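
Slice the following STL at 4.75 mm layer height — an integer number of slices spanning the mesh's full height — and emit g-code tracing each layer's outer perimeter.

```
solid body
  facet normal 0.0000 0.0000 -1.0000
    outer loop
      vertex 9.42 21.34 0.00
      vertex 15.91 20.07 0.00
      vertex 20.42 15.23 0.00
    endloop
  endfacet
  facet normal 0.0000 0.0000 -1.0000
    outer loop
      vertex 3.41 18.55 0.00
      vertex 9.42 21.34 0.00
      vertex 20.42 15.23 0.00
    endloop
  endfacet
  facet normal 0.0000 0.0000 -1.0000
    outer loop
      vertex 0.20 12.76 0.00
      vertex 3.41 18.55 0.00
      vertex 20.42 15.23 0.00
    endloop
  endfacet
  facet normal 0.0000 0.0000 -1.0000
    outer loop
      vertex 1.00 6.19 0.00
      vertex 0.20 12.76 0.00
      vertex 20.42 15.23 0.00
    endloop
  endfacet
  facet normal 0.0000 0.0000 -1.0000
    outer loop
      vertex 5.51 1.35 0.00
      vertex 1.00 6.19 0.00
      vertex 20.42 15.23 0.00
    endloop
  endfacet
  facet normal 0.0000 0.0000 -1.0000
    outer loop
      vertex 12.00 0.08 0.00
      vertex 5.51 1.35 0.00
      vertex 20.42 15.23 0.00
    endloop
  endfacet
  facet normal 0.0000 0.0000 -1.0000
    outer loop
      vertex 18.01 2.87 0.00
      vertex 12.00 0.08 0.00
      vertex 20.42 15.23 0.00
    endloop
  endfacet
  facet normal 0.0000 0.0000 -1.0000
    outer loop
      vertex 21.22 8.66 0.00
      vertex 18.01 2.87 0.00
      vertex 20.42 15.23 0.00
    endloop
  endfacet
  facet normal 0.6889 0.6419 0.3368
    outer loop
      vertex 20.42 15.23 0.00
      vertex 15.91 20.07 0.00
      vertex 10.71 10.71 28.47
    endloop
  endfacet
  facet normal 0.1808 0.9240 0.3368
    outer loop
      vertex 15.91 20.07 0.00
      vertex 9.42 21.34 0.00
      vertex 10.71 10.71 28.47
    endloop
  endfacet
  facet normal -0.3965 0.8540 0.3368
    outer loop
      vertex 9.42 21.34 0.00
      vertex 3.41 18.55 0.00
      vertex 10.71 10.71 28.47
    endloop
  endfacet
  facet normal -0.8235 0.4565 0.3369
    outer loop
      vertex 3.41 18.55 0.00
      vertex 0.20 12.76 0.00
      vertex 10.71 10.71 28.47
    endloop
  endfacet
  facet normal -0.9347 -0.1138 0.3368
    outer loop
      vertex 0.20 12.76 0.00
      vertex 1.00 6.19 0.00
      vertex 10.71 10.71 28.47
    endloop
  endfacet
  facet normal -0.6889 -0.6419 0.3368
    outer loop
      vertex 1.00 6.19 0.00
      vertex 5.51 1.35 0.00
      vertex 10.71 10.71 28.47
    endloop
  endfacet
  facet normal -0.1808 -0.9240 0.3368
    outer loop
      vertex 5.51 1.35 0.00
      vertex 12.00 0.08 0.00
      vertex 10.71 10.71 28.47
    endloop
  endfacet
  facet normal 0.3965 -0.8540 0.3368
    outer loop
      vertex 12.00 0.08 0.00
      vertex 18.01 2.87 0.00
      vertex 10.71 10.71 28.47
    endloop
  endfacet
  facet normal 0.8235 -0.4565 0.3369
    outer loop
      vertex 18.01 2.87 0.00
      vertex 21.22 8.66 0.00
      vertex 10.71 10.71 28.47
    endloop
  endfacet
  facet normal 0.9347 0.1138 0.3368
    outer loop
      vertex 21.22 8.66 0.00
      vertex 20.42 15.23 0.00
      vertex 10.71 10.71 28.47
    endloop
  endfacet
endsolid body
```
; perimeter-only toolpath
G21 ; units = mm
G90 ; absolute positioning
G28 ; home
; layer 1
G0 Z4.75
G0 X18.80 Y14.48
G1 X15.04 Y18.51
G1 X9.64 Y19.57
G1 X4.63 Y17.24
G1 X1.95 Y12.42
G1 X2.62 Y6.94
G1 X6.38 Y2.91
G1 X11.79 Y1.85
G1 X16.79 Y4.18
G1 X19.47 Y9.00
G1 X18.80 Y14.48
; layer 2
G0 Z9.49
G0 X17.18 Y13.72
G1 X14.18 Y16.95
G1 X9.85 Y17.80
G1 X5.84 Y15.94
G1 X3.70 Y12.08
G1 X4.24 Y7.70
G1 X7.24 Y4.47
G1 X11.57 Y3.62
G1 X15.58 Y5.48
G1 X17.72 Y9.34
G1 X17.18 Y13.72
; layer 3
G0 Z14.23
G0 X15.57 Y12.97
G1 X13.31 Y15.39
G1 X10.07 Y16.02
G1 X7.06 Y14.63
G1 X5.46 Y11.73
G1 X5.86 Y8.45
G1 X8.11 Y6.03
G1 X11.36 Y5.40
G1 X14.36 Y6.79
G1 X15.96 Y9.69
G1 X15.57 Y12.97
; layer 4
G0 Z18.98
G0 X13.95 Y12.22
G1 X12.44 Y13.83
G1 X10.28 Y14.25
G1 X8.28 Y13.32
G1 X7.21 Y11.39
G1 X7.47 Y9.20
G1 X8.98 Y7.59
G1 X11.14 Y7.17
G1 X13.14 Y8.10
G1 X14.21 Y10.03
G1 X13.95 Y12.22
; layer 5
G0 Z23.73
G0 X12.33 Y11.46
G1 X11.58 Y12.27
G1 X10.50 Y12.48
G1 X9.49 Y12.02
G1 X8.96 Y11.05
G1 X9.09 Y9.96
G1 X9.84 Y9.15
G1 X10.93 Y8.94
G1 X11.93 Y9.40
G1 X12.46 Y10.37
G1 X12.33 Y11.46
M2 ; end

The solid is a regular 10-sided pyramid, base circumscribed radius ≈ 10.7 mm, apex at z ≈ 28.5 mm. Slicing at Δz = 4.75 mm — 6 equal slices spanning the solid's height, so layer i sits at z = i·h/6 — gives 5 non-empty perimeters. Each is a 10-segment closed polygon; G0 lifts to the layer z and rapids to the start vertex, then G1 traces the edges. The cross-section shrinks linearly with z (the slice at the apex is degenerate and omitted).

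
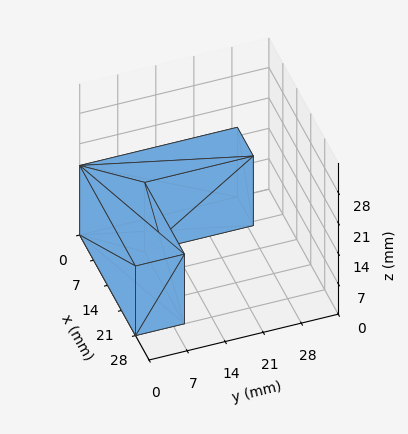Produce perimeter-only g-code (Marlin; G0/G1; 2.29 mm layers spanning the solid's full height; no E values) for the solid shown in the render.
Reading the render: the shape is an L-shaped prism: outer 28 × 29 mm, arm thicknesses ≈ 9 mm (horizontal) and 8 mm (vertical), extruded 16 mm in z (dimensions read to the nearest mm from the axis ticks). For the g-code, the solid's height is divided into equal slices at the stated Δz and each level perimeter traced with G1 moves after a G0 lift.

; perimeter-only toolpath
G21 ; units = mm
G90 ; absolute positioning
G28 ; home
; layer 1
G0 Z2.29
G0 X0.00 Y0.00
G1 X28.00 Y0.00
G1 X28.00 Y9.00
G1 X8.00 Y9.00
G1 X8.00 Y29.00
G1 X0.00 Y29.00
G1 X0.00 Y0.00
; layer 2
G0 Z4.57
G0 X0.00 Y0.00
G1 X28.00 Y0.00
G1 X28.00 Y9.00
G1 X8.00 Y9.00
G1 X8.00 Y29.00
G1 X0.00 Y29.00
G1 X0.00 Y0.00
; layer 3
G0 Z6.86
G0 X0.00 Y0.00
G1 X28.00 Y0.00
G1 X28.00 Y9.00
G1 X8.00 Y9.00
G1 X8.00 Y29.00
G1 X0.00 Y29.00
G1 X0.00 Y0.00
; layer 4
G0 Z9.14
G0 X0.00 Y0.00
G1 X28.00 Y0.00
G1 X28.00 Y9.00
G1 X8.00 Y9.00
G1 X8.00 Y29.00
G1 X0.00 Y29.00
G1 X0.00 Y0.00
; layer 5
G0 Z11.43
G0 X0.00 Y0.00
G1 X28.00 Y0.00
G1 X28.00 Y9.00
G1 X8.00 Y9.00
G1 X8.00 Y29.00
G1 X0.00 Y29.00
G1 X0.00 Y0.00
; layer 6
G0 Z13.71
G0 X0.00 Y0.00
G1 X28.00 Y0.00
G1 X28.00 Y9.00
G1 X8.00 Y9.00
G1 X8.00 Y29.00
G1 X0.00 Y29.00
G1 X0.00 Y0.00
; layer 7
G0 Z16.00
G0 X0.00 Y0.00
G1 X28.00 Y0.00
G1 X28.00 Y9.00
G1 X8.00 Y9.00
G1 X8.00 Y29.00
G1 X0.00 Y29.00
G1 X0.00 Y0.00
M2 ; end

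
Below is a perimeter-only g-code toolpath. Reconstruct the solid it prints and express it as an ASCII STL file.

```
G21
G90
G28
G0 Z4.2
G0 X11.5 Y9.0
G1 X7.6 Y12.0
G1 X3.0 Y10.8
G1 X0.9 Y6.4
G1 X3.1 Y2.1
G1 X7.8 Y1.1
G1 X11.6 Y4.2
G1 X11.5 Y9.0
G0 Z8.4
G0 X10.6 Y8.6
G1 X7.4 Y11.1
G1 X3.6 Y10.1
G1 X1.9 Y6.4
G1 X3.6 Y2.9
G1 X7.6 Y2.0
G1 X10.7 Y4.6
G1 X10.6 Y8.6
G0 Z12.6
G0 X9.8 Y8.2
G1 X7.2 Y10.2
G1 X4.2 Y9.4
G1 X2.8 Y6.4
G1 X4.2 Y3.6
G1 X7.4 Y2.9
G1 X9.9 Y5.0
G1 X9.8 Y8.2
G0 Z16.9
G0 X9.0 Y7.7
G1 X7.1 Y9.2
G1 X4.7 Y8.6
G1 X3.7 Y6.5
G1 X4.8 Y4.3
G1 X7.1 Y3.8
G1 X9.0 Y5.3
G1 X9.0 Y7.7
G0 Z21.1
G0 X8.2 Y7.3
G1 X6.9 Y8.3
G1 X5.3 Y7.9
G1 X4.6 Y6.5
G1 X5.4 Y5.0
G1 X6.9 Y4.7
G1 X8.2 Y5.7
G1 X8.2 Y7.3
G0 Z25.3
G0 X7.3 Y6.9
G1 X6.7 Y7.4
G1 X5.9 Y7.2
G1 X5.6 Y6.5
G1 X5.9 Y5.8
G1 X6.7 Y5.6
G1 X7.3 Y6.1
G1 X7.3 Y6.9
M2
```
solid part
  facet normal 0.0000 0.0000 -1.0000
    outer loop
      vertex 2.4 11.5 0.0
      vertex 7.8 12.9 0.0
      vertex 12.3 9.4 0.0
    endloop
  endfacet
  facet normal 0.0000 0.0000 -1.0000
    outer loop
      vertex 0.0 6.4 0.0
      vertex 2.4 11.5 0.0
      vertex 12.3 9.4 0.0
    endloop
  endfacet
  facet normal 0.0000 0.0000 -1.0000
    outer loop
      vertex 2.5 1.4 0.0
      vertex 0.0 6.4 0.0
      vertex 12.3 9.4 0.0
    endloop
  endfacet
  facet normal 0.0000 0.0000 -1.0000
    outer loop
      vertex 8.0 0.2 0.0
      vertex 2.5 1.4 0.0
      vertex 12.3 9.4 0.0
    endloop
  endfacet
  facet normal 0.0000 0.0000 -1.0000
    outer loop
      vertex 12.4 3.8 0.0
      vertex 8.0 0.2 0.0
      vertex 12.3 9.4 0.0
    endloop
  endfacet
  facet normal 0.6022 0.7743 0.1945
    outer loop
      vertex 12.3 9.4 0.0
      vertex 7.8 12.9 0.0
      vertex 6.5 6.5 29.5
    endloop
  endfacet
  facet normal -0.2461 0.9494 0.1951
    outer loop
      vertex 7.8 12.9 0.0
      vertex 2.4 11.5 0.0
      vertex 6.5 6.5 29.5
    endloop
  endfacet
  facet normal -0.8876 0.4177 0.1942
    outer loop
      vertex 2.4 11.5 0.0
      vertex 0.0 6.4 0.0
      vertex 6.5 6.5 29.5
    endloop
  endfacet
  facet normal -0.8773 -0.4386 0.1948
    outer loop
      vertex 0.0 6.4 0.0
      vertex 2.5 1.4 0.0
      vertex 6.5 6.5 29.5
    endloop
  endfacet
  facet normal -0.2091 -0.9584 0.1941
    outer loop
      vertex 2.5 1.4 0.0
      vertex 8.0 0.2 0.0
      vertex 6.5 6.5 29.5
    endloop
  endfacet
  facet normal 0.6212 -0.7593 0.1937
    outer loop
      vertex 8.0 0.2 0.0
      vertex 12.4 3.8 0.0
      vertex 6.5 6.5 29.5
    endloop
  endfacet
  facet normal 0.9807 0.0175 0.1945
    outer loop
      vertex 12.4 3.8 0.0
      vertex 12.3 9.4 0.0
      vertex 6.5 6.5 29.5
    endloop
  endfacet
endsolid part

The G0 Z moves step by Δz≈4.2 mm. The G1 loops shrink linearly with z, so the solid tapers from its base footprint up to z≈29.5. Closing with a flat bottom cap and the tapered top and triangulating gives 12 facets — a regular 7-sided pyramid, base circumscribed radius ≈ 6.5 mm, apex at z ≈ 29.5 mm.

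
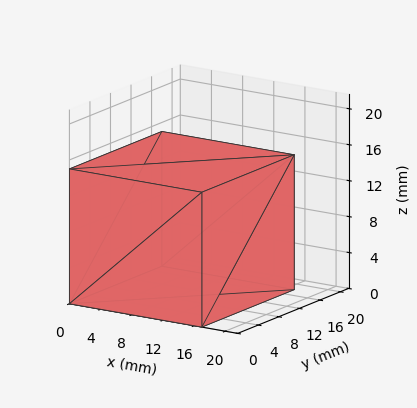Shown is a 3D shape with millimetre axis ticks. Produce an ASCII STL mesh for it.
Reading the render: the shape is a rectangular box, roughly 17 × 18 mm footprint and 15 mm tall (dimensions read to the nearest mm from the axis ticks). For the STL, each face is triangulated and given an outward normal.

solid part
  facet normal 0.0000 0.0000 -1.0000
    outer loop
      vertex 17.00 18.00 0.00
      vertex 17.00 0.00 0.00
      vertex 0.00 0.00 0.00
    endloop
  endfacet
  facet normal 0.0000 0.0000 -1.0000
    outer loop
      vertex 0.00 18.00 0.00
      vertex 17.00 18.00 0.00
      vertex 0.00 0.00 0.00
    endloop
  endfacet
  facet normal 0.0000 0.0000 1.0000
    outer loop
      vertex 0.00 0.00 15.00
      vertex 17.00 0.00 15.00
      vertex 17.00 18.00 15.00
    endloop
  endfacet
  facet normal 0.0000 0.0000 1.0000
    outer loop
      vertex 0.00 0.00 15.00
      vertex 17.00 18.00 15.00
      vertex 0.00 18.00 15.00
    endloop
  endfacet
  facet normal 0.0000 -1.0000 0.0000
    outer loop
      vertex 0.00 0.00 0.00
      vertex 17.00 0.00 0.00
      vertex 17.00 0.00 15.00
    endloop
  endfacet
  facet normal 0.0000 -1.0000 0.0000
    outer loop
      vertex 0.00 0.00 0.00
      vertex 17.00 0.00 15.00
      vertex 0.00 0.00 15.00
    endloop
  endfacet
  facet normal 0.0000 1.0000 0.0000
    outer loop
      vertex 17.00 18.00 15.00
      vertex 17.00 18.00 0.00
      vertex 0.00 18.00 0.00
    endloop
  endfacet
  facet normal 0.0000 1.0000 0.0000
    outer loop
      vertex 0.00 18.00 15.00
      vertex 17.00 18.00 15.00
      vertex 0.00 18.00 0.00
    endloop
  endfacet
  facet normal -1.0000 0.0000 0.0000
    outer loop
      vertex 0.00 18.00 15.00
      vertex 0.00 18.00 0.00
      vertex 0.00 0.00 0.00
    endloop
  endfacet
  facet normal -1.0000 0.0000 0.0000
    outer loop
      vertex 0.00 0.00 15.00
      vertex 0.00 18.00 15.00
      vertex 0.00 0.00 0.00
    endloop
  endfacet
  facet normal 1.0000 0.0000 0.0000
    outer loop
      vertex 17.00 0.00 0.00
      vertex 17.00 18.00 0.00
      vertex 17.00 18.00 15.00
    endloop
  endfacet
  facet normal 1.0000 0.0000 0.0000
    outer loop
      vertex 17.00 0.00 0.00
      vertex 17.00 18.00 15.00
      vertex 17.00 0.00 15.00
    endloop
  endfacet
endsolid part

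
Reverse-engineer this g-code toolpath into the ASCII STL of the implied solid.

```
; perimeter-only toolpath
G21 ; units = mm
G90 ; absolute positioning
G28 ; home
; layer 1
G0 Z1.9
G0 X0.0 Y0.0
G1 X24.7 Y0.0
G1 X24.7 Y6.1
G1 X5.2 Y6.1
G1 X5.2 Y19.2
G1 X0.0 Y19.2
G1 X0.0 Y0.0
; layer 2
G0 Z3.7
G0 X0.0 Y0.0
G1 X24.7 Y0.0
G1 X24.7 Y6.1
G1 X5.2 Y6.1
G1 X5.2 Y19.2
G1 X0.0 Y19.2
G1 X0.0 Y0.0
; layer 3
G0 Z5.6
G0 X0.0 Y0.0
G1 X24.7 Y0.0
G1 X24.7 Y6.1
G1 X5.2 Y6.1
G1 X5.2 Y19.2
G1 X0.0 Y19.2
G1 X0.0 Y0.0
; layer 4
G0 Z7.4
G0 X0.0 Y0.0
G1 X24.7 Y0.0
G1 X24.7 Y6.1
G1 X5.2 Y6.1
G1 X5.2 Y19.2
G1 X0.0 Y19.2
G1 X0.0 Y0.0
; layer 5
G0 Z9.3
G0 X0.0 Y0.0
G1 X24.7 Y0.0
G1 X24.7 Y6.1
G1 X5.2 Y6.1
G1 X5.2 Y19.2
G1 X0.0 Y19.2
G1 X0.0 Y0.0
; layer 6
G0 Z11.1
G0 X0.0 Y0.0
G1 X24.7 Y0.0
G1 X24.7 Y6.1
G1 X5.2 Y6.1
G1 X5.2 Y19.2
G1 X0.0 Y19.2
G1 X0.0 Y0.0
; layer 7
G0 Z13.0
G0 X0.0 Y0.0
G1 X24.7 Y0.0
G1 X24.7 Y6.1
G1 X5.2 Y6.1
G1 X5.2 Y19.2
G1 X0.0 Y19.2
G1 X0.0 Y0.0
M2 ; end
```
solid part
  facet normal 0.0000 0.0000 -1.0000
    outer loop
      vertex 24.7 6.1 0.0
      vertex 24.7 0.0 0.0
      vertex 0.0 0.0 0.0
    endloop
  endfacet
  facet normal 0.0000 0.0000 -1.0000
    outer loop
      vertex 5.2 6.1 0.0
      vertex 24.7 6.1 0.0
      vertex 0.0 0.0 0.0
    endloop
  endfacet
  facet normal 0.0000 0.0000 -1.0000
    outer loop
      vertex 5.2 19.2 0.0
      vertex 5.2 6.1 0.0
      vertex 0.0 0.0 0.0
    endloop
  endfacet
  facet normal 0.0000 0.0000 -1.0000
    outer loop
      vertex 0.0 19.2 0.0
      vertex 5.2 19.2 0.0
      vertex 0.0 0.0 0.0
    endloop
  endfacet
  facet normal 0.0000 0.0000 1.0000
    outer loop
      vertex 0.0 0.0 13.0
      vertex 24.7 0.0 13.0
      vertex 24.7 6.1 13.0
    endloop
  endfacet
  facet normal 0.0000 0.0000 1.0000
    outer loop
      vertex 0.0 0.0 13.0
      vertex 24.7 6.1 13.0
      vertex 5.2 6.1 13.0
    endloop
  endfacet
  facet normal 0.0000 0.0000 1.0000
    outer loop
      vertex 0.0 0.0 13.0
      vertex 5.2 6.1 13.0
      vertex 5.2 19.2 13.0
    endloop
  endfacet
  facet normal 0.0000 0.0000 1.0000
    outer loop
      vertex 0.0 0.0 13.0
      vertex 5.2 19.2 13.0
      vertex 0.0 19.2 13.0
    endloop
  endfacet
  facet normal 0.0000 -1.0000 0.0000
    outer loop
      vertex 0.0 0.0 0.0
      vertex 24.7 0.0 0.0
      vertex 24.7 0.0 13.0
    endloop
  endfacet
  facet normal 0.0000 -1.0000 0.0000
    outer loop
      vertex 0.0 0.0 0.0
      vertex 24.7 0.0 13.0
      vertex 0.0 0.0 13.0
    endloop
  endfacet
  facet normal 1.0000 0.0000 0.0000
    outer loop
      vertex 24.7 0.0 0.0
      vertex 24.7 6.1 0.0
      vertex 24.7 6.1 13.0
    endloop
  endfacet
  facet normal 1.0000 0.0000 0.0000
    outer loop
      vertex 24.7 0.0 0.0
      vertex 24.7 6.1 13.0
      vertex 24.7 0.0 13.0
    endloop
  endfacet
  facet normal 0.0000 1.0000 0.0000
    outer loop
      vertex 24.7 6.1 0.0
      vertex 5.2 6.1 0.0
      vertex 5.2 6.1 13.0
    endloop
  endfacet
  facet normal 0.0000 1.0000 0.0000
    outer loop
      vertex 24.7 6.1 0.0
      vertex 5.2 6.1 13.0
      vertex 24.7 6.1 13.0
    endloop
  endfacet
  facet normal 1.0000 0.0000 0.0000
    outer loop
      vertex 5.2 6.1 0.0
      vertex 5.2 19.2 0.0
      vertex 5.2 19.2 13.0
    endloop
  endfacet
  facet normal 1.0000 0.0000 0.0000
    outer loop
      vertex 5.2 6.1 0.0
      vertex 5.2 19.2 13.0
      vertex 5.2 6.1 13.0
    endloop
  endfacet
  facet normal 0.0000 1.0000 0.0000
    outer loop
      vertex 5.2 19.2 0.0
      vertex 0.0 19.2 0.0
      vertex 0.0 19.2 13.0
    endloop
  endfacet
  facet normal 0.0000 1.0000 0.0000
    outer loop
      vertex 5.2 19.2 0.0
      vertex 0.0 19.2 13.0
      vertex 5.2 19.2 13.0
    endloop
  endfacet
  facet normal -1.0000 0.0000 0.0000
    outer loop
      vertex 0.0 19.2 0.0
      vertex 0.0 0.0 0.0
      vertex 0.0 0.0 13.0
    endloop
  endfacet
  facet normal -1.0000 0.0000 0.0000
    outer loop
      vertex 0.0 19.2 0.0
      vertex 0.0 0.0 13.0
      vertex 0.0 19.2 13.0
    endloop
  endfacet
endsolid part

The G0 Z moves step by Δz≈1.9 mm. Every layer's G1 loop is the same polygon, so the solid is a straight extrusion of it from z=0 to z≈13. Closing with flat bottom and top caps and triangulating gives 20 facets — an L-shaped prism: outer 24.7 × 19.2 mm, arm thicknesses ≈ 6.1 mm (horizontal) and 5.2 mm (vertical), extruded 13 mm in z.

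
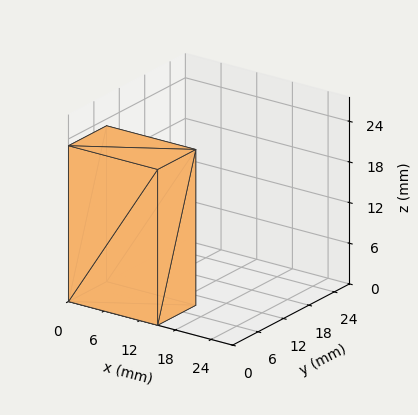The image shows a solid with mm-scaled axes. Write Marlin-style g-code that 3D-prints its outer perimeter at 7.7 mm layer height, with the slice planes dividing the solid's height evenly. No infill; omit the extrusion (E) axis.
Reading the render: the shape is a rectangular box, roughly 15 × 9 mm footprint and 23 mm tall (dimensions read to the nearest mm from the axis ticks). For the g-code, the solid's height is divided into equal slices at the stated Δz and each level perimeter traced with G1 moves after a G0 lift.

; perimeter-only toolpath
G21 ; units = mm
G90 ; absolute positioning
G28 ; home
; layer 1
G0 Z7.7
G0 X0.0 Y0.0
G1 X15.0 Y0.0
G1 X15.0 Y9.0
G1 X0.0 Y9.0
G1 X0.0 Y0.0
; layer 2
G0 Z15.3
G0 X0.0 Y0.0
G1 X15.0 Y0.0
G1 X15.0 Y9.0
G1 X0.0 Y9.0
G1 X0.0 Y0.0
; layer 3
G0 Z23.0
G0 X0.0 Y0.0
G1 X15.0 Y0.0
G1 X15.0 Y9.0
G1 X0.0 Y9.0
G1 X0.0 Y0.0
M2 ; end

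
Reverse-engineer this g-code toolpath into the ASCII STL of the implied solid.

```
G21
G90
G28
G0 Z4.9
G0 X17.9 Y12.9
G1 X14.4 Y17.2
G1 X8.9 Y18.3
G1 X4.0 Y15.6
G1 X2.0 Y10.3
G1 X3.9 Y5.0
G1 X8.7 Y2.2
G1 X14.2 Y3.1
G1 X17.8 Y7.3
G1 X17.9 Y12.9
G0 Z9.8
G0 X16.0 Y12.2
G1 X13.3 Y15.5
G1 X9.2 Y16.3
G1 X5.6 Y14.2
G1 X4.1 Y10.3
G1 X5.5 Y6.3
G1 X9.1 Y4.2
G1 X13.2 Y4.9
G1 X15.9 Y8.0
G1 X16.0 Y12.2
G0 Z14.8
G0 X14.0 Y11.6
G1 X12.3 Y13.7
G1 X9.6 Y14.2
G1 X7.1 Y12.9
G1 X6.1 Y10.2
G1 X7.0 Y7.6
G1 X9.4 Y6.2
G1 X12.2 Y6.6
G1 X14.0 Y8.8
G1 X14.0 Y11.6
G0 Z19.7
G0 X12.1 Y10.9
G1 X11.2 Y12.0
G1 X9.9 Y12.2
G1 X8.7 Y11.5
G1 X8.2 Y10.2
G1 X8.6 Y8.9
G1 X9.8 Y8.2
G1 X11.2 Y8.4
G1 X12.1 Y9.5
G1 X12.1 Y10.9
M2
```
solid part
  facet normal 0.0000 0.0000 -1.0000
    outer loop
      vertex 8.6 20.3 0.0
      vertex 15.4 19.0 0.0
      vertex 19.8 13.6 0.0
    endloop
  endfacet
  facet normal 0.0000 0.0000 -1.0000
    outer loop
      vertex 2.5 16.9 0.0
      vertex 8.6 20.3 0.0
      vertex 19.8 13.6 0.0
    endloop
  endfacet
  facet normal 0.0000 0.0000 -1.0000
    outer loop
      vertex 0.0 10.3 0.0
      vertex 2.5 16.9 0.0
      vertex 19.8 13.6 0.0
    endloop
  endfacet
  facet normal 0.0000 0.0000 -1.0000
    outer loop
      vertex 2.3 3.7 0.0
      vertex 0.0 10.3 0.0
      vertex 19.8 13.6 0.0
    endloop
  endfacet
  facet normal 0.0000 0.0000 -1.0000
    outer loop
      vertex 8.3 0.2 0.0
      vertex 2.3 3.7 0.0
      vertex 19.8 13.6 0.0
    endloop
  endfacet
  facet normal 0.0000 0.0000 -1.0000
    outer loop
      vertex 15.2 1.3 0.0
      vertex 8.3 0.2 0.0
      vertex 19.8 13.6 0.0
    endloop
  endfacet
  facet normal 0.0000 0.0000 -1.0000
    outer loop
      vertex 19.7 6.6 0.0
      vertex 15.2 1.3 0.0
      vertex 19.8 13.6 0.0
    endloop
  endfacet
  facet normal 0.7223 0.5885 0.3632
    outer loop
      vertex 19.8 13.6 0.0
      vertex 15.4 19.0 0.0
      vertex 10.2 10.2 24.6
    endloop
  endfacet
  facet normal 0.1749 0.9148 0.3642
    outer loop
      vertex 15.4 19.0 0.0
      vertex 8.6 20.3 0.0
      vertex 10.2 10.2 24.6
    endloop
  endfacet
  facet normal -0.4535 0.8137 0.3636
    outer loop
      vertex 8.6 20.3 0.0
      vertex 2.5 16.9 0.0
      vertex 10.2 10.2 24.6
    endloop
  endfacet
  facet normal -0.8715 0.3301 0.3627
    outer loop
      vertex 2.5 16.9 0.0
      vertex 0.0 10.3 0.0
      vertex 10.2 10.2 24.6
    endloop
  endfacet
  facet normal -0.8797 -0.3066 0.3635
    outer loop
      vertex 0.0 10.3 0.0
      vertex 2.3 3.7 0.0
      vertex 10.2 10.2 24.6
    endloop
  endfacet
  facet normal -0.4694 -0.8047 0.3634
    outer loop
      vertex 2.3 3.7 0.0
      vertex 8.3 0.2 0.0
      vertex 10.2 10.2 24.6
    endloop
  endfacet
  facet normal 0.1467 -0.9203 0.3628
    outer loop
      vertex 8.3 0.2 0.0
      vertex 15.2 1.3 0.0
      vertex 10.2 10.2 24.6
    endloop
  endfacet
  facet normal 0.7104 -0.6032 0.3626
    outer loop
      vertex 15.2 1.3 0.0
      vertex 19.7 6.6 0.0
      vertex 10.2 10.2 24.6
    endloop
  endfacet
  facet normal 0.9321 -0.0133 0.3619
    outer loop
      vertex 19.7 6.6 0.0
      vertex 19.8 13.6 0.0
      vertex 10.2 10.2 24.6
    endloop
  endfacet
endsolid part

The G0 Z moves step by Δz≈4.9 mm. The G1 loops shrink linearly with z, so the solid tapers from its base footprint up to z≈24.6. Closing with a flat bottom cap and the tapered top and triangulating gives 16 facets — a regular 9-sided pyramid, base circumscribed radius ≈ 10.2 mm, apex at z ≈ 24.6 mm.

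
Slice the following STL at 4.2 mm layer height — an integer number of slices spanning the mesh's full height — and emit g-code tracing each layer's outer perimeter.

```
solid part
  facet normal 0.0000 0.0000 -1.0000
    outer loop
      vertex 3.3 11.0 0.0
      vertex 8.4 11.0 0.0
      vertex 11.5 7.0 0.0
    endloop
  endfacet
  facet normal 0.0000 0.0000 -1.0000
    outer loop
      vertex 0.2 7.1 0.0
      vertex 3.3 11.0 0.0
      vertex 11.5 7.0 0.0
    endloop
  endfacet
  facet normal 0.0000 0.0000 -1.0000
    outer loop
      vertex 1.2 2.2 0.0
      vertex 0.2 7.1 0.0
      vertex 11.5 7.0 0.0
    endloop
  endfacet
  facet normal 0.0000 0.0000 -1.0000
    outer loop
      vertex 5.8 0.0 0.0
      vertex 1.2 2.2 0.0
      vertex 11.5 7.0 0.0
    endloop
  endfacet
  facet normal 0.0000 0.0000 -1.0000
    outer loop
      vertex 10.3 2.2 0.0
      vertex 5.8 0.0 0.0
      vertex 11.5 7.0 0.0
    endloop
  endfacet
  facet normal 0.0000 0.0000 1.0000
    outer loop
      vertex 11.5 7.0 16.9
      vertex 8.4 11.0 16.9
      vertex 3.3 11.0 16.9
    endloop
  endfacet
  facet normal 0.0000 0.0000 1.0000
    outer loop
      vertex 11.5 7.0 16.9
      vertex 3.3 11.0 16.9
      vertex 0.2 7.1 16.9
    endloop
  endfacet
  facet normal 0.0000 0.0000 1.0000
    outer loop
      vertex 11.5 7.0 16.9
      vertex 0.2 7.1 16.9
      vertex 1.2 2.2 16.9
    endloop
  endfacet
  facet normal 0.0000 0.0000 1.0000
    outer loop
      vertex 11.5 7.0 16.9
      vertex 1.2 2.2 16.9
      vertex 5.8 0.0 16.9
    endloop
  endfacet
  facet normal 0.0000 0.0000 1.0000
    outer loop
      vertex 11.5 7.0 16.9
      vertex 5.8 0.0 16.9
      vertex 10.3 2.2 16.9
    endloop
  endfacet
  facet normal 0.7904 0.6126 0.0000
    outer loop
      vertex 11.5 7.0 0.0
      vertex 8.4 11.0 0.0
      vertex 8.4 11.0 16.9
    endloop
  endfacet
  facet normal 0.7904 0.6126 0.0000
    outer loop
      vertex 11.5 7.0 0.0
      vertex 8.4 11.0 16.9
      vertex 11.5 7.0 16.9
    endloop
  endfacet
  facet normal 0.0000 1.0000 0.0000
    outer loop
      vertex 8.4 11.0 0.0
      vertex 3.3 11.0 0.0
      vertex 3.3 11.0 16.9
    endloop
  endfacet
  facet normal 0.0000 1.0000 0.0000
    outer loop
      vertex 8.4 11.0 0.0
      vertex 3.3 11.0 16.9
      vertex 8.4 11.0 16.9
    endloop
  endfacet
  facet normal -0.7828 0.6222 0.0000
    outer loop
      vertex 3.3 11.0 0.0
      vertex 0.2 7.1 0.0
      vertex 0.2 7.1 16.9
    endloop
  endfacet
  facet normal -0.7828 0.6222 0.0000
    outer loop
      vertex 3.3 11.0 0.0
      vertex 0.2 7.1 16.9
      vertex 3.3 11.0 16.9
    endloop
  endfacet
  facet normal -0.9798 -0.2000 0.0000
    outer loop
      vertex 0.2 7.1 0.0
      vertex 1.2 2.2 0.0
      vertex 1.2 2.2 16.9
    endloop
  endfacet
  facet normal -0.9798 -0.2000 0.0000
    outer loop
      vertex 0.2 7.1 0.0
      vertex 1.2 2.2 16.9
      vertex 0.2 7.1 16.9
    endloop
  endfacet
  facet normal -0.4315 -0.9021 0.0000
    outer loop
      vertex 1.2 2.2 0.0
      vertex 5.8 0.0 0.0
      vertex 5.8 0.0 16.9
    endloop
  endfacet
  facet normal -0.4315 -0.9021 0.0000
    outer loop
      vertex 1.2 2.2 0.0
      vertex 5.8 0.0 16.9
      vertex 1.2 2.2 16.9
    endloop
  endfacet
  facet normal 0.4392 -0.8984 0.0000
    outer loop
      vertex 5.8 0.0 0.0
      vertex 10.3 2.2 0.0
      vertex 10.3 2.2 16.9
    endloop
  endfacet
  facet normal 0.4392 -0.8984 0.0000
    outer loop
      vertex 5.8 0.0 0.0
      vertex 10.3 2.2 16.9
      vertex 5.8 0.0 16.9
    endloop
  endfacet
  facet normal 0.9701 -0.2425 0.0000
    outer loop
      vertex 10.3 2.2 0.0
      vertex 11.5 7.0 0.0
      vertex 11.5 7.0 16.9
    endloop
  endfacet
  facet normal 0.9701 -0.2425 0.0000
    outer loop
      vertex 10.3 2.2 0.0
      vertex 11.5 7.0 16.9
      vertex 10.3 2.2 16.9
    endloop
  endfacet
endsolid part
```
; perimeter-only toolpath
G21 ; units = mm
G90 ; absolute positioning
G28 ; home
; layer 1
G0 Z4.2
G0 X11.5 Y7.0
G1 X8.4 Y11.0
G1 X3.3 Y11.0
G1 X0.2 Y7.1
G1 X1.2 Y2.2
G1 X5.8 Y0.0
G1 X10.3 Y2.2
G1 X11.5 Y7.0
; layer 2
G0 Z8.4
G0 X11.5 Y7.0
G1 X8.4 Y11.0
G1 X3.3 Y11.0
G1 X0.2 Y7.1
G1 X1.2 Y2.2
G1 X5.8 Y0.0
G1 X10.3 Y2.2
G1 X11.5 Y7.0
; layer 3
G0 Z12.7
G0 X11.5 Y7.0
G1 X8.4 Y11.0
G1 X3.3 Y11.0
G1 X0.2 Y7.1
G1 X1.2 Y2.2
G1 X5.8 Y0.0
G1 X10.3 Y2.2
G1 X11.5 Y7.0
; layer 4
G0 Z16.9
G0 X11.5 Y7.0
G1 X8.4 Y11.0
G1 X3.3 Y11.0
G1 X0.2 Y7.1
G1 X1.2 Y2.2
G1 X5.8 Y0.0
G1 X10.3 Y2.2
G1 X11.5 Y7.0
M2 ; end

The solid is a regular 7-sided prism (a cylinder approximated with 7 flat sides), circumscribed radius ≈ 5.8 mm, height ≈ 16.9 mm. Slicing at Δz = 4.2 mm — 4 equal slices spanning the solid's height, so layer i sits at z = i·h/4 — gives 4 non-empty perimeters. Each is a 7-segment closed polygon; G0 lifts to the layer z and rapids to the start vertex, then G1 traces the edges.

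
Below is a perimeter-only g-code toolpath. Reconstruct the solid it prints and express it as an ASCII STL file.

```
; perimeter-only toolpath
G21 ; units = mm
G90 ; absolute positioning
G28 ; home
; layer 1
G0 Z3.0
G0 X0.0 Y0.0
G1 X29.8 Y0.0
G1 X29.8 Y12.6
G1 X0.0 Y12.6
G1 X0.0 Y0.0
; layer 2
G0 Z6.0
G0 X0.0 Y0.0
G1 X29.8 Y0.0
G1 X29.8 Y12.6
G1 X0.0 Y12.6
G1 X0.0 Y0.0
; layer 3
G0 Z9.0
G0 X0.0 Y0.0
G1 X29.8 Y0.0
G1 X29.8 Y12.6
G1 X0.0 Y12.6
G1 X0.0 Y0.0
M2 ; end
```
solid part
  facet normal 0.0000 0.0000 -1.0000
    outer loop
      vertex 29.8 12.6 0.0
      vertex 29.8 0.0 0.0
      vertex 0.0 0.0 0.0
    endloop
  endfacet
  facet normal 0.0000 0.0000 -1.0000
    outer loop
      vertex 0.0 12.6 0.0
      vertex 29.8 12.6 0.0
      vertex 0.0 0.0 0.0
    endloop
  endfacet
  facet normal 0.0000 0.0000 1.0000
    outer loop
      vertex 0.0 0.0 9.0
      vertex 29.8 0.0 9.0
      vertex 29.8 12.6 9.0
    endloop
  endfacet
  facet normal 0.0000 0.0000 1.0000
    outer loop
      vertex 0.0 0.0 9.0
      vertex 29.8 12.6 9.0
      vertex 0.0 12.6 9.0
    endloop
  endfacet
  facet normal 0.0000 -1.0000 0.0000
    outer loop
      vertex 0.0 0.0 0.0
      vertex 29.8 0.0 0.0
      vertex 29.8 0.0 9.0
    endloop
  endfacet
  facet normal 0.0000 -1.0000 0.0000
    outer loop
      vertex 0.0 0.0 0.0
      vertex 29.8 0.0 9.0
      vertex 0.0 0.0 9.0
    endloop
  endfacet
  facet normal 0.0000 1.0000 0.0000
    outer loop
      vertex 29.8 12.6 9.0
      vertex 29.8 12.6 0.0
      vertex 0.0 12.6 0.0
    endloop
  endfacet
  facet normal 0.0000 1.0000 0.0000
    outer loop
      vertex 0.0 12.6 9.0
      vertex 29.8 12.6 9.0
      vertex 0.0 12.6 0.0
    endloop
  endfacet
  facet normal -1.0000 0.0000 0.0000
    outer loop
      vertex 0.0 12.6 9.0
      vertex 0.0 12.6 0.0
      vertex 0.0 0.0 0.0
    endloop
  endfacet
  facet normal -1.0000 0.0000 0.0000
    outer loop
      vertex 0.0 0.0 9.0
      vertex 0.0 12.6 9.0
      vertex 0.0 0.0 0.0
    endloop
  endfacet
  facet normal 1.0000 0.0000 0.0000
    outer loop
      vertex 29.8 0.0 0.0
      vertex 29.8 12.6 0.0
      vertex 29.8 12.6 9.0
    endloop
  endfacet
  facet normal 1.0000 0.0000 0.0000
    outer loop
      vertex 29.8 0.0 0.0
      vertex 29.8 12.6 9.0
      vertex 29.8 0.0 9.0
    endloop
  endfacet
endsolid part

The G0 Z moves step by Δz≈3.0 mm. Every layer's G1 loop is the same polygon, so the solid is a straight extrusion of it from z=0 to z≈9. Closing with flat bottom and top caps and triangulating gives 12 facets — a rectangular box, roughly 29.8 × 12.6 mm footprint and 9 mm tall.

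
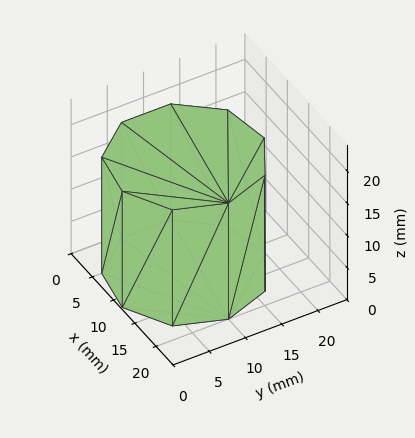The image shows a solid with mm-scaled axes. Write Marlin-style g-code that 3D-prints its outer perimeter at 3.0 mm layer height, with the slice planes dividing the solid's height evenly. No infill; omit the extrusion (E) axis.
Reading the render: the shape is a regular 9-sided prism (a cylinder approximated with 9 flat sides), circumscribed radius ≈ 10 mm, height ≈ 18 mm (dimensions read to the nearest mm from the axis ticks). For the g-code, the solid's height is divided into equal slices at the stated Δz and each level perimeter traced with G1 moves after a G0 lift.

; perimeter-only toolpath
G21 ; units = mm
G90 ; absolute positioning
G28 ; home
; layer 1
G0 Z3.0
G0 X20.0 Y10.0
G1 X17.7 Y16.4
G1 X11.7 Y19.8
G1 X5.0 Y18.7
G1 X0.6 Y13.4
G1 X0.6 Y6.6
G1 X5.0 Y1.3
G1 X11.7 Y0.2
G1 X17.7 Y3.6
G1 X20.0 Y10.0
; layer 2
G0 Z6.0
G0 X20.0 Y10.0
G1 X17.7 Y16.4
G1 X11.7 Y19.8
G1 X5.0 Y18.7
G1 X0.6 Y13.4
G1 X0.6 Y6.6
G1 X5.0 Y1.3
G1 X11.7 Y0.2
G1 X17.7 Y3.6
G1 X20.0 Y10.0
; layer 3
G0 Z9.0
G0 X20.0 Y10.0
G1 X17.7 Y16.4
G1 X11.7 Y19.8
G1 X5.0 Y18.7
G1 X0.6 Y13.4
G1 X0.6 Y6.6
G1 X5.0 Y1.3
G1 X11.7 Y0.2
G1 X17.7 Y3.6
G1 X20.0 Y10.0
; layer 4
G0 Z12.0
G0 X20.0 Y10.0
G1 X17.7 Y16.4
G1 X11.7 Y19.8
G1 X5.0 Y18.7
G1 X0.6 Y13.4
G1 X0.6 Y6.6
G1 X5.0 Y1.3
G1 X11.7 Y0.2
G1 X17.7 Y3.6
G1 X20.0 Y10.0
; layer 5
G0 Z15.0
G0 X20.0 Y10.0
G1 X17.7 Y16.4
G1 X11.7 Y19.8
G1 X5.0 Y18.7
G1 X0.6 Y13.4
G1 X0.6 Y6.6
G1 X5.0 Y1.3
G1 X11.7 Y0.2
G1 X17.7 Y3.6
G1 X20.0 Y10.0
; layer 6
G0 Z18.0
G0 X20.0 Y10.0
G1 X17.7 Y16.4
G1 X11.7 Y19.8
G1 X5.0 Y18.7
G1 X0.6 Y13.4
G1 X0.6 Y6.6
G1 X5.0 Y1.3
G1 X11.7 Y0.2
G1 X17.7 Y3.6
G1 X20.0 Y10.0
M2 ; end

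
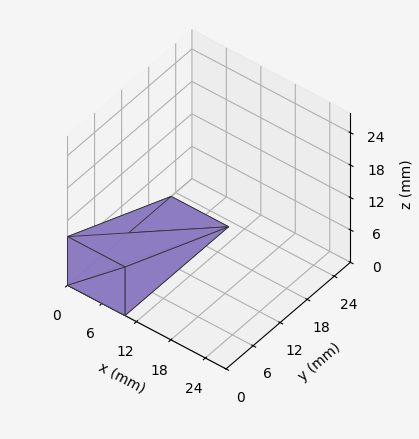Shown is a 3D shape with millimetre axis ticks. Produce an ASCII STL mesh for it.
Reading the render: the shape is a wedge (ramp): 10 × 23 mm base, rising to 9 mm along the y=0 edge and sloping linearly to z=0 at y=23 (dimensions read to the nearest mm from the axis ticks). For the STL, each face is triangulated and given an outward normal.

solid part
  facet normal 0.0000 0.0000 -1.0000
    outer loop
      vertex 10.0 23.0 0.0
      vertex 10.0 0.0 0.0
      vertex 0.0 0.0 0.0
    endloop
  endfacet
  facet normal 0.0000 0.0000 -1.0000
    outer loop
      vertex 0.0 23.0 0.0
      vertex 10.0 23.0 0.0
      vertex 0.0 0.0 0.0
    endloop
  endfacet
  facet normal 0.0000 -1.0000 0.0000
    outer loop
      vertex 0.0 0.0 0.0
      vertex 10.0 0.0 0.0
      vertex 10.0 0.0 9.0
    endloop
  endfacet
  facet normal 0.0000 -1.0000 0.0000
    outer loop
      vertex 0.0 0.0 0.0
      vertex 10.0 0.0 9.0
      vertex 0.0 0.0 9.0
    endloop
  endfacet
  facet normal 0.0000 0.3644 0.9312
    outer loop
      vertex 0.0 0.0 9.0
      vertex 10.0 0.0 9.0
      vertex 10.0 23.0 0.0
    endloop
  endfacet
  facet normal 0.0000 0.3644 0.9312
    outer loop
      vertex 0.0 0.0 9.0
      vertex 10.0 23.0 0.0
      vertex 0.0 23.0 0.0
    endloop
  endfacet
  facet normal -1.0000 0.0000 0.0000
    outer loop
      vertex 0.0 0.0 9.0
      vertex 0.0 23.0 0.0
      vertex 0.0 0.0 0.0
    endloop
  endfacet
  facet normal 1.0000 0.0000 0.0000
    outer loop
      vertex 10.0 0.0 0.0
      vertex 10.0 23.0 0.0
      vertex 10.0 0.0 9.0
    endloop
  endfacet
endsolid part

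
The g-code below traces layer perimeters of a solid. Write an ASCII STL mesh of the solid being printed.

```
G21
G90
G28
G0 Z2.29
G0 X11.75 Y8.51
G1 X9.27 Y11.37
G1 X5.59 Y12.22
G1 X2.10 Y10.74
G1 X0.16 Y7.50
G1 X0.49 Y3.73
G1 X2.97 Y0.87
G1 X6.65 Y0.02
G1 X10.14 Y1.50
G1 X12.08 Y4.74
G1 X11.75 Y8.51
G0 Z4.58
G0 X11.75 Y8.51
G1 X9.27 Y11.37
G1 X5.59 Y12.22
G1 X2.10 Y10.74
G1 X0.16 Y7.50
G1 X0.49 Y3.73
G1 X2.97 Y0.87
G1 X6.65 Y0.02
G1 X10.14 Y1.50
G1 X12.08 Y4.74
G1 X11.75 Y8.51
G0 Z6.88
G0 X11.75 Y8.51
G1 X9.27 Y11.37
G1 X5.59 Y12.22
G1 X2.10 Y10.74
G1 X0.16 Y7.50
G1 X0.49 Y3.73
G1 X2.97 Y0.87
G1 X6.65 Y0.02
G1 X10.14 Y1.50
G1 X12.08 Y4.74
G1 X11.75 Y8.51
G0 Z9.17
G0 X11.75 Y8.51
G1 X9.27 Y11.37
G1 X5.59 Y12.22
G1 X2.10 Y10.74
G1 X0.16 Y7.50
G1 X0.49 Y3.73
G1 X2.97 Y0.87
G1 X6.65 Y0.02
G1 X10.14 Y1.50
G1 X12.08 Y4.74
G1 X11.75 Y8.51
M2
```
solid part
  facet normal 0.0000 0.0000 -1.0000
    outer loop
      vertex 5.59 12.22 0.00
      vertex 9.27 11.37 0.00
      vertex 11.75 8.51 0.00
    endloop
  endfacet
  facet normal 0.0000 0.0000 -1.0000
    outer loop
      vertex 2.10 10.74 0.00
      vertex 5.59 12.22 0.00
      vertex 11.75 8.51 0.00
    endloop
  endfacet
  facet normal 0.0000 0.0000 -1.0000
    outer loop
      vertex 0.16 7.50 0.00
      vertex 2.10 10.74 0.00
      vertex 11.75 8.51 0.00
    endloop
  endfacet
  facet normal 0.0000 0.0000 -1.0000
    outer loop
      vertex 0.49 3.73 0.00
      vertex 0.16 7.50 0.00
      vertex 11.75 8.51 0.00
    endloop
  endfacet
  facet normal 0.0000 0.0000 -1.0000
    outer loop
      vertex 2.97 0.87 0.00
      vertex 0.49 3.73 0.00
      vertex 11.75 8.51 0.00
    endloop
  endfacet
  facet normal 0.0000 0.0000 -1.0000
    outer loop
      vertex 6.65 0.02 0.00
      vertex 2.97 0.87 0.00
      vertex 11.75 8.51 0.00
    endloop
  endfacet
  facet normal 0.0000 0.0000 -1.0000
    outer loop
      vertex 10.14 1.50 0.00
      vertex 6.65 0.02 0.00
      vertex 11.75 8.51 0.00
    endloop
  endfacet
  facet normal 0.0000 0.0000 -1.0000
    outer loop
      vertex 12.08 4.74 0.00
      vertex 10.14 1.50 0.00
      vertex 11.75 8.51 0.00
    endloop
  endfacet
  facet normal 0.0000 0.0000 1.0000
    outer loop
      vertex 11.75 8.51 9.17
      vertex 9.27 11.37 9.17
      vertex 5.59 12.22 9.17
    endloop
  endfacet
  facet normal 0.0000 0.0000 1.0000
    outer loop
      vertex 11.75 8.51 9.17
      vertex 5.59 12.22 9.17
      vertex 2.10 10.74 9.17
    endloop
  endfacet
  facet normal 0.0000 0.0000 1.0000
    outer loop
      vertex 11.75 8.51 9.17
      vertex 2.10 10.74 9.17
      vertex 0.16 7.50 9.17
    endloop
  endfacet
  facet normal 0.0000 0.0000 1.0000
    outer loop
      vertex 11.75 8.51 9.17
      vertex 0.16 7.50 9.17
      vertex 0.49 3.73 9.17
    endloop
  endfacet
  facet normal 0.0000 0.0000 1.0000
    outer loop
      vertex 11.75 8.51 9.17
      vertex 0.49 3.73 9.17
      vertex 2.97 0.87 9.17
    endloop
  endfacet
  facet normal 0.0000 0.0000 1.0000
    outer loop
      vertex 11.75 8.51 9.17
      vertex 2.97 0.87 9.17
      vertex 6.65 0.02 9.17
    endloop
  endfacet
  facet normal 0.0000 0.0000 1.0000
    outer loop
      vertex 11.75 8.51 9.17
      vertex 6.65 0.02 9.17
      vertex 10.14 1.50 9.17
    endloop
  endfacet
  facet normal 0.0000 0.0000 1.0000
    outer loop
      vertex 11.75 8.51 9.17
      vertex 10.14 1.50 9.17
      vertex 12.08 4.74 9.17
    endloop
  endfacet
  facet normal 0.7555 0.6551 0.0000
    outer loop
      vertex 11.75 8.51 0.00
      vertex 9.27 11.37 0.00
      vertex 9.27 11.37 9.17
    endloop
  endfacet
  facet normal 0.7555 0.6551 0.0000
    outer loop
      vertex 11.75 8.51 0.00
      vertex 9.27 11.37 9.17
      vertex 11.75 8.51 9.17
    endloop
  endfacet
  facet normal 0.2251 0.9743 0.0000
    outer loop
      vertex 9.27 11.37 0.00
      vertex 5.59 12.22 0.00
      vertex 5.59 12.22 9.17
    endloop
  endfacet
  facet normal 0.2251 0.9743 0.0000
    outer loop
      vertex 9.27 11.37 0.00
      vertex 5.59 12.22 9.17
      vertex 9.27 11.37 9.17
    endloop
  endfacet
  facet normal -0.3904 0.9206 0.0000
    outer loop
      vertex 5.59 12.22 0.00
      vertex 2.10 10.74 0.00
      vertex 2.10 10.74 9.17
    endloop
  endfacet
  facet normal -0.3904 0.9206 0.0000
    outer loop
      vertex 5.59 12.22 0.00
      vertex 2.10 10.74 9.17
      vertex 5.59 12.22 9.17
    endloop
  endfacet
  facet normal -0.8580 0.5137 0.0000
    outer loop
      vertex 2.10 10.74 0.00
      vertex 0.16 7.50 0.00
      vertex 0.16 7.50 9.17
    endloop
  endfacet
  facet normal -0.8580 0.5137 0.0000
    outer loop
      vertex 2.10 10.74 0.00
      vertex 0.16 7.50 9.17
      vertex 2.10 10.74 9.17
    endloop
  endfacet
  facet normal -0.9962 -0.0872 0.0000
    outer loop
      vertex 0.16 7.50 0.00
      vertex 0.49 3.73 0.00
      vertex 0.49 3.73 9.17
    endloop
  endfacet
  facet normal -0.9962 -0.0872 0.0000
    outer loop
      vertex 0.16 7.50 0.00
      vertex 0.49 3.73 9.17
      vertex 0.16 7.50 9.17
    endloop
  endfacet
  facet normal -0.7555 -0.6551 0.0000
    outer loop
      vertex 0.49 3.73 0.00
      vertex 2.97 0.87 0.00
      vertex 2.97 0.87 9.17
    endloop
  endfacet
  facet normal -0.7555 -0.6551 0.0000
    outer loop
      vertex 0.49 3.73 0.00
      vertex 2.97 0.87 9.17
      vertex 0.49 3.73 9.17
    endloop
  endfacet
  facet normal -0.2251 -0.9743 0.0000
    outer loop
      vertex 2.97 0.87 0.00
      vertex 6.65 0.02 0.00
      vertex 6.65 0.02 9.17
    endloop
  endfacet
  facet normal -0.2251 -0.9743 0.0000
    outer loop
      vertex 2.97 0.87 0.00
      vertex 6.65 0.02 9.17
      vertex 2.97 0.87 9.17
    endloop
  endfacet
  facet normal 0.3904 -0.9206 0.0000
    outer loop
      vertex 6.65 0.02 0.00
      vertex 10.14 1.50 0.00
      vertex 10.14 1.50 9.17
    endloop
  endfacet
  facet normal 0.3904 -0.9206 0.0000
    outer loop
      vertex 6.65 0.02 0.00
      vertex 10.14 1.50 9.17
      vertex 6.65 0.02 9.17
    endloop
  endfacet
  facet normal 0.8580 -0.5137 0.0000
    outer loop
      vertex 10.14 1.50 0.00
      vertex 12.08 4.74 0.00
      vertex 12.08 4.74 9.17
    endloop
  endfacet
  facet normal 0.8580 -0.5137 0.0000
    outer loop
      vertex 10.14 1.50 0.00
      vertex 12.08 4.74 9.17
      vertex 10.14 1.50 9.17
    endloop
  endfacet
  facet normal 0.9962 0.0872 0.0000
    outer loop
      vertex 12.08 4.74 0.00
      vertex 11.75 8.51 0.00
      vertex 11.75 8.51 9.17
    endloop
  endfacet
  facet normal 0.9962 0.0872 0.0000
    outer loop
      vertex 12.08 4.74 0.00
      vertex 11.75 8.51 9.17
      vertex 12.08 4.74 9.17
    endloop
  endfacet
endsolid part

The G0 Z moves step by Δz≈2.29 mm. Every layer's G1 loop is the same polygon, so the solid is a straight extrusion of it from z=0 to z≈9.17. Closing with flat bottom and top caps and triangulating gives 36 facets — a regular 10-sided prism (a cylinder approximated with 10 flat sides), circumscribed radius ≈ 6.12 mm, height ≈ 9.17 mm.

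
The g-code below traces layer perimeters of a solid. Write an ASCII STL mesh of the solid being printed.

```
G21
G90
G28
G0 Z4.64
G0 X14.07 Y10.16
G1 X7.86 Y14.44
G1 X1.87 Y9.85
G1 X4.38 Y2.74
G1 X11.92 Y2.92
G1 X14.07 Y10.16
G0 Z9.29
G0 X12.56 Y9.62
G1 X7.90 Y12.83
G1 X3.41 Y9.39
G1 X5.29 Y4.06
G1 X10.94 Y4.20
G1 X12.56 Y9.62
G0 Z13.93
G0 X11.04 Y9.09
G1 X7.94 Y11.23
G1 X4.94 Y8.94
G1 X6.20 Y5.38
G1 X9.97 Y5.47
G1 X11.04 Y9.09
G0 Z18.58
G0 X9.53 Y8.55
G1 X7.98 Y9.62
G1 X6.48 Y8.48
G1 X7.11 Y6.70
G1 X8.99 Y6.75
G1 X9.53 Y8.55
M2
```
solid part
  facet normal 0.0000 0.0000 -1.0000
    outer loop
      vertex 0.33 10.31 0.00
      vertex 7.82 16.04 0.00
      vertex 15.58 10.69 0.00
    endloop
  endfacet
  facet normal 0.0000 0.0000 -1.0000
    outer loop
      vertex 3.47 1.42 0.00
      vertex 0.33 10.31 0.00
      vertex 15.58 10.69 0.00
    endloop
  endfacet
  facet normal 0.0000 0.0000 -1.0000
    outer loop
      vertex 12.89 1.65 0.00
      vertex 3.47 1.42 0.00
      vertex 15.58 10.69 0.00
    endloop
  endfacet
  facet normal 0.5467 0.7929 0.2692
    outer loop
      vertex 15.58 10.69 0.00
      vertex 7.82 16.04 0.00
      vertex 8.02 8.02 23.22
    endloop
  endfacet
  facet normal -0.5852 0.7649 0.2692
    outer loop
      vertex 7.82 16.04 0.00
      vertex 0.33 10.31 0.00
      vertex 8.02 8.02 23.22
    endloop
  endfacet
  facet normal -0.9081 -0.3208 0.2691
    outer loop
      vertex 0.33 10.31 0.00
      vertex 3.47 1.42 0.00
      vertex 8.02 8.02 23.22
    endloop
  endfacet
  facet normal 0.0235 -0.9628 0.2691
    outer loop
      vertex 3.47 1.42 0.00
      vertex 12.89 1.65 0.00
      vertex 8.02 8.02 23.22
    endloop
  endfacet
  facet normal 0.9231 -0.2747 0.2690
    outer loop
      vertex 12.89 1.65 0.00
      vertex 15.58 10.69 0.00
      vertex 8.02 8.02 23.22
    endloop
  endfacet
endsolid part

The G0 Z moves step by Δz≈4.64 mm. The G1 loops shrink linearly with z, so the solid tapers from its base footprint up to z≈23.2. Closing with a flat bottom cap and the tapered top and triangulating gives 8 facets — a regular 5-sided pyramid, base circumscribed radius ≈ 8.02 mm, apex at z ≈ 23.2 mm.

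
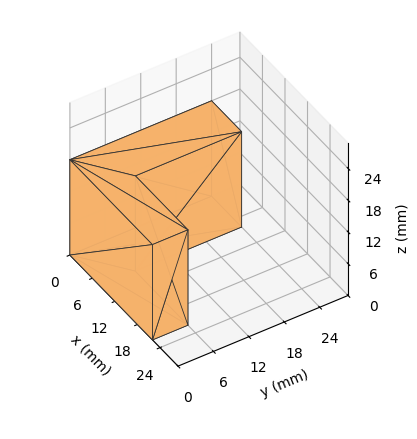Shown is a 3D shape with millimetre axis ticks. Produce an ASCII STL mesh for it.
Reading the render: the shape is an L-shaped prism: outer 22 × 24 mm, arm thicknesses ≈ 6 mm (horizontal) and 8 mm (vertical), extruded 18 mm in z (dimensions read to the nearest mm from the axis ticks). For the STL, each face is triangulated and given an outward normal.

solid part
  facet normal 0.0000 0.0000 -1.0000
    outer loop
      vertex 22.000 6.000 0.000
      vertex 22.000 0.000 0.000
      vertex 0.000 0.000 0.000
    endloop
  endfacet
  facet normal 0.0000 0.0000 -1.0000
    outer loop
      vertex 8.000 6.000 0.000
      vertex 22.000 6.000 0.000
      vertex 0.000 0.000 0.000
    endloop
  endfacet
  facet normal 0.0000 0.0000 -1.0000
    outer loop
      vertex 8.000 24.000 0.000
      vertex 8.000 6.000 0.000
      vertex 0.000 0.000 0.000
    endloop
  endfacet
  facet normal 0.0000 0.0000 -1.0000
    outer loop
      vertex 0.000 24.000 0.000
      vertex 8.000 24.000 0.000
      vertex 0.000 0.000 0.000
    endloop
  endfacet
  facet normal 0.0000 0.0000 1.0000
    outer loop
      vertex 0.000 0.000 18.000
      vertex 22.000 0.000 18.000
      vertex 22.000 6.000 18.000
    endloop
  endfacet
  facet normal 0.0000 0.0000 1.0000
    outer loop
      vertex 0.000 0.000 18.000
      vertex 22.000 6.000 18.000
      vertex 8.000 6.000 18.000
    endloop
  endfacet
  facet normal 0.0000 0.0000 1.0000
    outer loop
      vertex 0.000 0.000 18.000
      vertex 8.000 6.000 18.000
      vertex 8.000 24.000 18.000
    endloop
  endfacet
  facet normal 0.0000 0.0000 1.0000
    outer loop
      vertex 0.000 0.000 18.000
      vertex 8.000 24.000 18.000
      vertex 0.000 24.000 18.000
    endloop
  endfacet
  facet normal 0.0000 -1.0000 0.0000
    outer loop
      vertex 0.000 0.000 0.000
      vertex 22.000 0.000 0.000
      vertex 22.000 0.000 18.000
    endloop
  endfacet
  facet normal 0.0000 -1.0000 0.0000
    outer loop
      vertex 0.000 0.000 0.000
      vertex 22.000 0.000 18.000
      vertex 0.000 0.000 18.000
    endloop
  endfacet
  facet normal 1.0000 0.0000 0.0000
    outer loop
      vertex 22.000 0.000 0.000
      vertex 22.000 6.000 0.000
      vertex 22.000 6.000 18.000
    endloop
  endfacet
  facet normal 1.0000 0.0000 0.0000
    outer loop
      vertex 22.000 0.000 0.000
      vertex 22.000 6.000 18.000
      vertex 22.000 0.000 18.000
    endloop
  endfacet
  facet normal 0.0000 1.0000 0.0000
    outer loop
      vertex 22.000 6.000 0.000
      vertex 8.000 6.000 0.000
      vertex 8.000 6.000 18.000
    endloop
  endfacet
  facet normal 0.0000 1.0000 0.0000
    outer loop
      vertex 22.000 6.000 0.000
      vertex 8.000 6.000 18.000
      vertex 22.000 6.000 18.000
    endloop
  endfacet
  facet normal 1.0000 0.0000 0.0000
    outer loop
      vertex 8.000 6.000 0.000
      vertex 8.000 24.000 0.000
      vertex 8.000 24.000 18.000
    endloop
  endfacet
  facet normal 1.0000 0.0000 0.0000
    outer loop
      vertex 8.000 6.000 0.000
      vertex 8.000 24.000 18.000
      vertex 8.000 6.000 18.000
    endloop
  endfacet
  facet normal 0.0000 1.0000 0.0000
    outer loop
      vertex 8.000 24.000 0.000
      vertex 0.000 24.000 0.000
      vertex 0.000 24.000 18.000
    endloop
  endfacet
  facet normal 0.0000 1.0000 0.0000
    outer loop
      vertex 8.000 24.000 0.000
      vertex 0.000 24.000 18.000
      vertex 8.000 24.000 18.000
    endloop
  endfacet
  facet normal -1.0000 0.0000 0.0000
    outer loop
      vertex 0.000 24.000 0.000
      vertex 0.000 0.000 0.000
      vertex 0.000 0.000 18.000
    endloop
  endfacet
  facet normal -1.0000 0.0000 0.0000
    outer loop
      vertex 0.000 24.000 0.000
      vertex 0.000 0.000 18.000
      vertex 0.000 24.000 18.000
    endloop
  endfacet
endsolid part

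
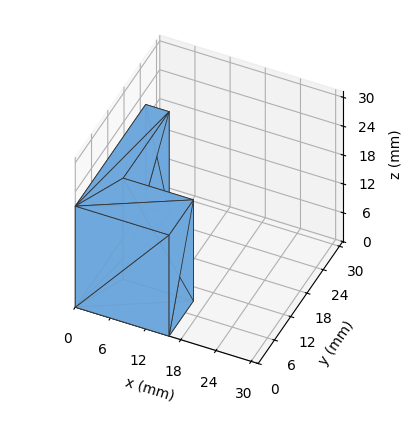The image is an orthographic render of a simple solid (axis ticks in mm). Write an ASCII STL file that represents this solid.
Reading the render: the shape is an L-shaped prism: outer 16 × 26 mm, arm thicknesses ≈ 9 mm (horizontal) and 4 mm (vertical), extruded 21 mm in z (dimensions read to the nearest mm from the axis ticks). For the STL, each face is triangulated and given an outward normal.

solid part
  facet normal 0.0000 0.0000 -1.0000
    outer loop
      vertex 16.0 9.0 0.0
      vertex 16.0 0.0 0.0
      vertex 0.0 0.0 0.0
    endloop
  endfacet
  facet normal 0.0000 0.0000 -1.0000
    outer loop
      vertex 4.0 9.0 0.0
      vertex 16.0 9.0 0.0
      vertex 0.0 0.0 0.0
    endloop
  endfacet
  facet normal 0.0000 0.0000 -1.0000
    outer loop
      vertex 4.0 26.0 0.0
      vertex 4.0 9.0 0.0
      vertex 0.0 0.0 0.0
    endloop
  endfacet
  facet normal 0.0000 0.0000 -1.0000
    outer loop
      vertex 0.0 26.0 0.0
      vertex 4.0 26.0 0.0
      vertex 0.0 0.0 0.0
    endloop
  endfacet
  facet normal 0.0000 0.0000 1.0000
    outer loop
      vertex 0.0 0.0 21.0
      vertex 16.0 0.0 21.0
      vertex 16.0 9.0 21.0
    endloop
  endfacet
  facet normal 0.0000 0.0000 1.0000
    outer loop
      vertex 0.0 0.0 21.0
      vertex 16.0 9.0 21.0
      vertex 4.0 9.0 21.0
    endloop
  endfacet
  facet normal 0.0000 0.0000 1.0000
    outer loop
      vertex 0.0 0.0 21.0
      vertex 4.0 9.0 21.0
      vertex 4.0 26.0 21.0
    endloop
  endfacet
  facet normal 0.0000 0.0000 1.0000
    outer loop
      vertex 0.0 0.0 21.0
      vertex 4.0 26.0 21.0
      vertex 0.0 26.0 21.0
    endloop
  endfacet
  facet normal 0.0000 -1.0000 0.0000
    outer loop
      vertex 0.0 0.0 0.0
      vertex 16.0 0.0 0.0
      vertex 16.0 0.0 21.0
    endloop
  endfacet
  facet normal 0.0000 -1.0000 0.0000
    outer loop
      vertex 0.0 0.0 0.0
      vertex 16.0 0.0 21.0
      vertex 0.0 0.0 21.0
    endloop
  endfacet
  facet normal 1.0000 0.0000 0.0000
    outer loop
      vertex 16.0 0.0 0.0
      vertex 16.0 9.0 0.0
      vertex 16.0 9.0 21.0
    endloop
  endfacet
  facet normal 1.0000 0.0000 0.0000
    outer loop
      vertex 16.0 0.0 0.0
      vertex 16.0 9.0 21.0
      vertex 16.0 0.0 21.0
    endloop
  endfacet
  facet normal 0.0000 1.0000 0.0000
    outer loop
      vertex 16.0 9.0 0.0
      vertex 4.0 9.0 0.0
      vertex 4.0 9.0 21.0
    endloop
  endfacet
  facet normal 0.0000 1.0000 0.0000
    outer loop
      vertex 16.0 9.0 0.0
      vertex 4.0 9.0 21.0
      vertex 16.0 9.0 21.0
    endloop
  endfacet
  facet normal 1.0000 0.0000 0.0000
    outer loop
      vertex 4.0 9.0 0.0
      vertex 4.0 26.0 0.0
      vertex 4.0 26.0 21.0
    endloop
  endfacet
  facet normal 1.0000 0.0000 0.0000
    outer loop
      vertex 4.0 9.0 0.0
      vertex 4.0 26.0 21.0
      vertex 4.0 9.0 21.0
    endloop
  endfacet
  facet normal 0.0000 1.0000 0.0000
    outer loop
      vertex 4.0 26.0 0.0
      vertex 0.0 26.0 0.0
      vertex 0.0 26.0 21.0
    endloop
  endfacet
  facet normal 0.0000 1.0000 0.0000
    outer loop
      vertex 4.0 26.0 0.0
      vertex 0.0 26.0 21.0
      vertex 4.0 26.0 21.0
    endloop
  endfacet
  facet normal -1.0000 0.0000 0.0000
    outer loop
      vertex 0.0 26.0 0.0
      vertex 0.0 0.0 0.0
      vertex 0.0 0.0 21.0
    endloop
  endfacet
  facet normal -1.0000 0.0000 0.0000
    outer loop
      vertex 0.0 26.0 0.0
      vertex 0.0 0.0 21.0
      vertex 0.0 26.0 21.0
    endloop
  endfacet
endsolid part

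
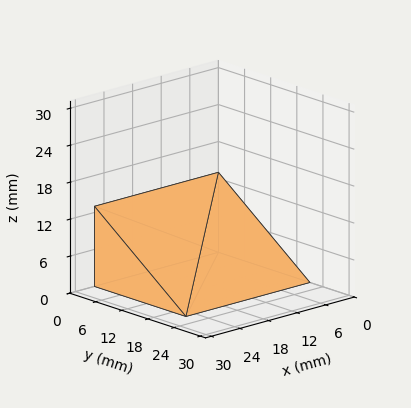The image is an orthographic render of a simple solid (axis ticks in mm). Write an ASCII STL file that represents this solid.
Reading the render: the shape is a wedge (ramp): 26 × 21 mm base, rising to 13 mm along the y=0 edge and sloping linearly to z=0 at y=21 (dimensions read to the nearest mm from the axis ticks). For the STL, each face is triangulated and given an outward normal.

solid part
  facet normal 0.0000 0.0000 -1.0000
    outer loop
      vertex 26.0 21.0 0.0
      vertex 26.0 0.0 0.0
      vertex 0.0 0.0 0.0
    endloop
  endfacet
  facet normal 0.0000 0.0000 -1.0000
    outer loop
      vertex 0.0 21.0 0.0
      vertex 26.0 21.0 0.0
      vertex 0.0 0.0 0.0
    endloop
  endfacet
  facet normal 0.0000 -1.0000 0.0000
    outer loop
      vertex 0.0 0.0 0.0
      vertex 26.0 0.0 0.0
      vertex 26.0 0.0 13.0
    endloop
  endfacet
  facet normal 0.0000 -1.0000 0.0000
    outer loop
      vertex 0.0 0.0 0.0
      vertex 26.0 0.0 13.0
      vertex 0.0 0.0 13.0
    endloop
  endfacet
  facet normal 0.0000 0.5264 0.8503
    outer loop
      vertex 0.0 0.0 13.0
      vertex 26.0 0.0 13.0
      vertex 26.0 21.0 0.0
    endloop
  endfacet
  facet normal 0.0000 0.5264 0.8503
    outer loop
      vertex 0.0 0.0 13.0
      vertex 26.0 21.0 0.0
      vertex 0.0 21.0 0.0
    endloop
  endfacet
  facet normal -1.0000 0.0000 0.0000
    outer loop
      vertex 0.0 0.0 13.0
      vertex 0.0 21.0 0.0
      vertex 0.0 0.0 0.0
    endloop
  endfacet
  facet normal 1.0000 0.0000 0.0000
    outer loop
      vertex 26.0 0.0 0.0
      vertex 26.0 21.0 0.0
      vertex 26.0 0.0 13.0
    endloop
  endfacet
endsolid part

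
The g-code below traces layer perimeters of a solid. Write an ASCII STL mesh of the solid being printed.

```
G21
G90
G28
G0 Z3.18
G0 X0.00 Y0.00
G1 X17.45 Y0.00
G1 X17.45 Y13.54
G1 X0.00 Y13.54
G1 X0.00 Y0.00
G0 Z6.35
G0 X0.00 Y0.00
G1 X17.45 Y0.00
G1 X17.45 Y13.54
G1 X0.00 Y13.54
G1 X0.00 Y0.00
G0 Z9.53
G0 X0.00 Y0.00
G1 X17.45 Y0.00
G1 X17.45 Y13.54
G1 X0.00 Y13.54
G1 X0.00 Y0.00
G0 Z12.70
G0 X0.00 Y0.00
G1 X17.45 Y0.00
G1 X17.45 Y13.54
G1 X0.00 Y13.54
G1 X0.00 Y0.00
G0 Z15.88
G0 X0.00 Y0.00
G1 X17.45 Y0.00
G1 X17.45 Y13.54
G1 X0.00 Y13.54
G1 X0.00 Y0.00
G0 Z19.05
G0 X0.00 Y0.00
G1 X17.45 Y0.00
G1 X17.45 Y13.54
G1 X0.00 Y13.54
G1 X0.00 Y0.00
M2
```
solid part
  facet normal 0.0000 0.0000 -1.0000
    outer loop
      vertex 17.45 13.54 0.00
      vertex 17.45 0.00 0.00
      vertex 0.00 0.00 0.00
    endloop
  endfacet
  facet normal 0.0000 0.0000 -1.0000
    outer loop
      vertex 0.00 13.54 0.00
      vertex 17.45 13.54 0.00
      vertex 0.00 0.00 0.00
    endloop
  endfacet
  facet normal 0.0000 0.0000 1.0000
    outer loop
      vertex 0.00 0.00 19.05
      vertex 17.45 0.00 19.05
      vertex 17.45 13.54 19.05
    endloop
  endfacet
  facet normal 0.0000 0.0000 1.0000
    outer loop
      vertex 0.00 0.00 19.05
      vertex 17.45 13.54 19.05
      vertex 0.00 13.54 19.05
    endloop
  endfacet
  facet normal 0.0000 -1.0000 0.0000
    outer loop
      vertex 0.00 0.00 0.00
      vertex 17.45 0.00 0.00
      vertex 17.45 0.00 19.05
    endloop
  endfacet
  facet normal 0.0000 -1.0000 0.0000
    outer loop
      vertex 0.00 0.00 0.00
      vertex 17.45 0.00 19.05
      vertex 0.00 0.00 19.05
    endloop
  endfacet
  facet normal 0.0000 1.0000 0.0000
    outer loop
      vertex 17.45 13.54 19.05
      vertex 17.45 13.54 0.00
      vertex 0.00 13.54 0.00
    endloop
  endfacet
  facet normal 0.0000 1.0000 0.0000
    outer loop
      vertex 0.00 13.54 19.05
      vertex 17.45 13.54 19.05
      vertex 0.00 13.54 0.00
    endloop
  endfacet
  facet normal -1.0000 0.0000 0.0000
    outer loop
      vertex 0.00 13.54 19.05
      vertex 0.00 13.54 0.00
      vertex 0.00 0.00 0.00
    endloop
  endfacet
  facet normal -1.0000 0.0000 0.0000
    outer loop
      vertex 0.00 0.00 19.05
      vertex 0.00 13.54 19.05
      vertex 0.00 0.00 0.00
    endloop
  endfacet
  facet normal 1.0000 0.0000 0.0000
    outer loop
      vertex 17.45 0.00 0.00
      vertex 17.45 13.54 0.00
      vertex 17.45 13.54 19.05
    endloop
  endfacet
  facet normal 1.0000 0.0000 0.0000
    outer loop
      vertex 17.45 0.00 0.00
      vertex 17.45 13.54 19.05
      vertex 17.45 0.00 19.05
    endloop
  endfacet
endsolid part

The G0 Z moves step by Δz≈3.18 mm. Every layer's G1 loop is the same polygon, so the solid is a straight extrusion of it from z=0 to z≈19.1. Closing with flat bottom and top caps and triangulating gives 12 facets — a rectangular box, roughly 17.4 × 13.5 mm footprint and 19.1 mm tall.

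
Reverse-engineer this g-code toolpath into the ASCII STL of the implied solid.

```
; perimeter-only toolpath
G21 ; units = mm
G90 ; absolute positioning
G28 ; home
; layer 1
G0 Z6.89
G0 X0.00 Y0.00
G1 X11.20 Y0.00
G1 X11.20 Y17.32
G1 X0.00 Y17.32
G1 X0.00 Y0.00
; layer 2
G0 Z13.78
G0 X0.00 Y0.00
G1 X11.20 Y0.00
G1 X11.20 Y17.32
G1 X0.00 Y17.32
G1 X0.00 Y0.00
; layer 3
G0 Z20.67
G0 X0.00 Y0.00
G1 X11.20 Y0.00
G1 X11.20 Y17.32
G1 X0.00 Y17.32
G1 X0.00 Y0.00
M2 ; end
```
solid part
  facet normal 0.0000 0.0000 -1.0000
    outer loop
      vertex 11.20 17.32 0.00
      vertex 11.20 0.00 0.00
      vertex 0.00 0.00 0.00
    endloop
  endfacet
  facet normal 0.0000 0.0000 -1.0000
    outer loop
      vertex 0.00 17.32 0.00
      vertex 11.20 17.32 0.00
      vertex 0.00 0.00 0.00
    endloop
  endfacet
  facet normal 0.0000 0.0000 1.0000
    outer loop
      vertex 0.00 0.00 20.67
      vertex 11.20 0.00 20.67
      vertex 11.20 17.32 20.67
    endloop
  endfacet
  facet normal 0.0000 0.0000 1.0000
    outer loop
      vertex 0.00 0.00 20.67
      vertex 11.20 17.32 20.67
      vertex 0.00 17.32 20.67
    endloop
  endfacet
  facet normal 0.0000 -1.0000 0.0000
    outer loop
      vertex 0.00 0.00 0.00
      vertex 11.20 0.00 0.00
      vertex 11.20 0.00 20.67
    endloop
  endfacet
  facet normal 0.0000 -1.0000 0.0000
    outer loop
      vertex 0.00 0.00 0.00
      vertex 11.20 0.00 20.67
      vertex 0.00 0.00 20.67
    endloop
  endfacet
  facet normal 0.0000 1.0000 0.0000
    outer loop
      vertex 11.20 17.32 20.67
      vertex 11.20 17.32 0.00
      vertex 0.00 17.32 0.00
    endloop
  endfacet
  facet normal 0.0000 1.0000 0.0000
    outer loop
      vertex 0.00 17.32 20.67
      vertex 11.20 17.32 20.67
      vertex 0.00 17.32 0.00
    endloop
  endfacet
  facet normal -1.0000 0.0000 0.0000
    outer loop
      vertex 0.00 17.32 20.67
      vertex 0.00 17.32 0.00
      vertex 0.00 0.00 0.00
    endloop
  endfacet
  facet normal -1.0000 0.0000 0.0000
    outer loop
      vertex 0.00 0.00 20.67
      vertex 0.00 17.32 20.67
      vertex 0.00 0.00 0.00
    endloop
  endfacet
  facet normal 1.0000 0.0000 0.0000
    outer loop
      vertex 11.20 0.00 0.00
      vertex 11.20 17.32 0.00
      vertex 11.20 17.32 20.67
    endloop
  endfacet
  facet normal 1.0000 0.0000 0.0000
    outer loop
      vertex 11.20 0.00 0.00
      vertex 11.20 17.32 20.67
      vertex 11.20 0.00 20.67
    endloop
  endfacet
endsolid part

The G0 Z moves step by Δz≈6.89 mm. Every layer's G1 loop is the same polygon, so the solid is a straight extrusion of it from z=0 to z≈20.7. Closing with flat bottom and top caps and triangulating gives 12 facets — a rectangular box, roughly 11.2 × 17.3 mm footprint and 20.7 mm tall.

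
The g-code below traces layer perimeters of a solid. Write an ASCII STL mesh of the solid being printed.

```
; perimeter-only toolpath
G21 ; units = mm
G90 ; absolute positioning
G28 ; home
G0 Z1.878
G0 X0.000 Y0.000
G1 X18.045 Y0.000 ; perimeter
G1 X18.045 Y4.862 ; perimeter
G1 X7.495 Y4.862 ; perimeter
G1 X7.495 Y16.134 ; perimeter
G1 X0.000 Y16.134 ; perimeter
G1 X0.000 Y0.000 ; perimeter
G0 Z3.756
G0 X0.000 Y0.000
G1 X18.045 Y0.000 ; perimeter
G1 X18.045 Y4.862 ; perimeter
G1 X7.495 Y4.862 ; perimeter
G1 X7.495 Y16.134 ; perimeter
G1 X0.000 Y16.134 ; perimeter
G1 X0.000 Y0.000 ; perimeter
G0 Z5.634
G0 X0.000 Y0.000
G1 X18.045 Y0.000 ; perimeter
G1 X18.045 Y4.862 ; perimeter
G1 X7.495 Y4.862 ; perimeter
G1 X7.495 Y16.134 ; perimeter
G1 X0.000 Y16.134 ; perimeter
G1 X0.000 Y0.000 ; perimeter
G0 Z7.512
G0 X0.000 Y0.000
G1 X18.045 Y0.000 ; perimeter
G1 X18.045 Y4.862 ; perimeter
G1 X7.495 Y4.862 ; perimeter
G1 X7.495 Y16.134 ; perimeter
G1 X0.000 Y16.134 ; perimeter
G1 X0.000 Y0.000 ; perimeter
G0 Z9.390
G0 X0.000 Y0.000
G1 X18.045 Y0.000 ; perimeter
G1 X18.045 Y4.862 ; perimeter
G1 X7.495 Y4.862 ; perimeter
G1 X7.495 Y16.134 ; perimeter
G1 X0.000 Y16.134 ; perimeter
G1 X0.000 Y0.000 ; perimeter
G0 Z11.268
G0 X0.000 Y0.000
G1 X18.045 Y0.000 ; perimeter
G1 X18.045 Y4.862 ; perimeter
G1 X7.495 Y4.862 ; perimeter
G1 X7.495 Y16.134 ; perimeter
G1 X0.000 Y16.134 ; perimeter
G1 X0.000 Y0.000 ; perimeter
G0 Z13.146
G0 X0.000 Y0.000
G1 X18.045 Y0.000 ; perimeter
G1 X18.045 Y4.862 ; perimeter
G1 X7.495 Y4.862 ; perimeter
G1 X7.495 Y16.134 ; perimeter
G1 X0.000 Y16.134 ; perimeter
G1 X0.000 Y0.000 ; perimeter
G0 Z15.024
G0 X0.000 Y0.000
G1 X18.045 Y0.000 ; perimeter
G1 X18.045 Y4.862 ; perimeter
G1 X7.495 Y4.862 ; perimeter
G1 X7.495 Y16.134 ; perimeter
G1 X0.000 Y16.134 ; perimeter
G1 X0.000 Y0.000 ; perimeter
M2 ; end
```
solid part
  facet normal 0.0000 0.0000 -1.0000
    outer loop
      vertex 18.045 4.862 0.000
      vertex 18.045 0.000 0.000
      vertex 0.000 0.000 0.000
    endloop
  endfacet
  facet normal 0.0000 0.0000 -1.0000
    outer loop
      vertex 7.495 4.862 0.000
      vertex 18.045 4.862 0.000
      vertex 0.000 0.000 0.000
    endloop
  endfacet
  facet normal 0.0000 0.0000 -1.0000
    outer loop
      vertex 7.495 16.134 0.000
      vertex 7.495 4.862 0.000
      vertex 0.000 0.000 0.000
    endloop
  endfacet
  facet normal 0.0000 0.0000 -1.0000
    outer loop
      vertex 0.000 16.134 0.000
      vertex 7.495 16.134 0.000
      vertex 0.000 0.000 0.000
    endloop
  endfacet
  facet normal 0.0000 0.0000 1.0000
    outer loop
      vertex 0.000 0.000 15.024
      vertex 18.045 0.000 15.024
      vertex 18.045 4.862 15.024
    endloop
  endfacet
  facet normal 0.0000 0.0000 1.0000
    outer loop
      vertex 0.000 0.000 15.024
      vertex 18.045 4.862 15.024
      vertex 7.495 4.862 15.024
    endloop
  endfacet
  facet normal 0.0000 0.0000 1.0000
    outer loop
      vertex 0.000 0.000 15.024
      vertex 7.495 4.862 15.024
      vertex 7.495 16.134 15.024
    endloop
  endfacet
  facet normal 0.0000 0.0000 1.0000
    outer loop
      vertex 0.000 0.000 15.024
      vertex 7.495 16.134 15.024
      vertex 0.000 16.134 15.024
    endloop
  endfacet
  facet normal 0.0000 -1.0000 0.0000
    outer loop
      vertex 0.000 0.000 0.000
      vertex 18.045 0.000 0.000
      vertex 18.045 0.000 15.024
    endloop
  endfacet
  facet normal 0.0000 -1.0000 0.0000
    outer loop
      vertex 0.000 0.000 0.000
      vertex 18.045 0.000 15.024
      vertex 0.000 0.000 15.024
    endloop
  endfacet
  facet normal 1.0000 0.0000 0.0000
    outer loop
      vertex 18.045 0.000 0.000
      vertex 18.045 4.862 0.000
      vertex 18.045 4.862 15.024
    endloop
  endfacet
  facet normal 1.0000 0.0000 0.0000
    outer loop
      vertex 18.045 0.000 0.000
      vertex 18.045 4.862 15.024
      vertex 18.045 0.000 15.024
    endloop
  endfacet
  facet normal 0.0000 1.0000 0.0000
    outer loop
      vertex 18.045 4.862 0.000
      vertex 7.495 4.862 0.000
      vertex 7.495 4.862 15.024
    endloop
  endfacet
  facet normal 0.0000 1.0000 0.0000
    outer loop
      vertex 18.045 4.862 0.000
      vertex 7.495 4.862 15.024
      vertex 18.045 4.862 15.024
    endloop
  endfacet
  facet normal 1.0000 0.0000 0.0000
    outer loop
      vertex 7.495 4.862 0.000
      vertex 7.495 16.134 0.000
      vertex 7.495 16.134 15.024
    endloop
  endfacet
  facet normal 1.0000 0.0000 0.0000
    outer loop
      vertex 7.495 4.862 0.000
      vertex 7.495 16.134 15.024
      vertex 7.495 4.862 15.024
    endloop
  endfacet
  facet normal 0.0000 1.0000 0.0000
    outer loop
      vertex 7.495 16.134 0.000
      vertex 0.000 16.134 0.000
      vertex 0.000 16.134 15.024
    endloop
  endfacet
  facet normal 0.0000 1.0000 0.0000
    outer loop
      vertex 7.495 16.134 0.000
      vertex 0.000 16.134 15.024
      vertex 7.495 16.134 15.024
    endloop
  endfacet
  facet normal -1.0000 0.0000 0.0000
    outer loop
      vertex 0.000 16.134 0.000
      vertex 0.000 0.000 0.000
      vertex 0.000 0.000 15.024
    endloop
  endfacet
  facet normal -1.0000 0.0000 0.0000
    outer loop
      vertex 0.000 16.134 0.000
      vertex 0.000 0.000 15.024
      vertex 0.000 16.134 15.024
    endloop
  endfacet
endsolid part

The G0 Z moves step by Δz≈1.878 mm. Every layer's G1 loop is the same polygon, so the solid is a straight extrusion of it from z=0 to z≈15. Closing with flat bottom and top caps and triangulating gives 20 facets — an L-shaped prism: outer 18 × 16.1 mm, arm thicknesses ≈ 4.86 mm (horizontal) and 7.5 mm (vertical), extruded 15 mm in z.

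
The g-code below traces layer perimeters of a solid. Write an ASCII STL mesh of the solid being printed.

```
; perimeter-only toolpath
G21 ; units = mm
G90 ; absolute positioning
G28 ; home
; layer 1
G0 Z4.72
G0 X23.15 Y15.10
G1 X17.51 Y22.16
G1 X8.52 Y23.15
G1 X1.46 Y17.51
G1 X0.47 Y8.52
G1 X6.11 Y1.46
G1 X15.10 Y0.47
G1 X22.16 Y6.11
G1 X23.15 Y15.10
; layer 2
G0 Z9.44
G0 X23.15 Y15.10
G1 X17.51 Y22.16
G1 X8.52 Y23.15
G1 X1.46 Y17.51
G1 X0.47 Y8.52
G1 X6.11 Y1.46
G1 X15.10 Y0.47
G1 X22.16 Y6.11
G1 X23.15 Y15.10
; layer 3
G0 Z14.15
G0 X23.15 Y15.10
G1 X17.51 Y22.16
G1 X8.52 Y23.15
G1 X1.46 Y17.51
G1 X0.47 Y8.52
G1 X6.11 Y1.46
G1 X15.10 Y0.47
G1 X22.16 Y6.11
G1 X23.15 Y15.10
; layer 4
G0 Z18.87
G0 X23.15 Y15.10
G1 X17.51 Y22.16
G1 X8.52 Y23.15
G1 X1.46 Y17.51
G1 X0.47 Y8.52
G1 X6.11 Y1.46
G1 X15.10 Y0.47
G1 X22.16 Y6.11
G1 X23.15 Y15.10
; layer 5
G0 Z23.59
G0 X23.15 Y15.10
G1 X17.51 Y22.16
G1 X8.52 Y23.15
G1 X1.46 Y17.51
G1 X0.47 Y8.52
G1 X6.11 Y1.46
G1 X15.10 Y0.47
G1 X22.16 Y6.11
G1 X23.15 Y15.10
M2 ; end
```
solid part
  facet normal 0.0000 0.0000 -1.0000
    outer loop
      vertex 8.52 23.15 0.00
      vertex 17.51 22.16 0.00
      vertex 23.15 15.10 0.00
    endloop
  endfacet
  facet normal 0.0000 0.0000 -1.0000
    outer loop
      vertex 1.46 17.51 0.00
      vertex 8.52 23.15 0.00
      vertex 23.15 15.10 0.00
    endloop
  endfacet
  facet normal 0.0000 0.0000 -1.0000
    outer loop
      vertex 0.47 8.52 0.00
      vertex 1.46 17.51 0.00
      vertex 23.15 15.10 0.00
    endloop
  endfacet
  facet normal 0.0000 0.0000 -1.0000
    outer loop
      vertex 6.11 1.46 0.00
      vertex 0.47 8.52 0.00
      vertex 23.15 15.10 0.00
    endloop
  endfacet
  facet normal 0.0000 0.0000 -1.0000
    outer loop
      vertex 15.10 0.47 0.00
      vertex 6.11 1.46 0.00
      vertex 23.15 15.10 0.00
    endloop
  endfacet
  facet normal 0.0000 0.0000 -1.0000
    outer loop
      vertex 22.16 6.11 0.00
      vertex 15.10 0.47 0.00
      vertex 23.15 15.10 0.00
    endloop
  endfacet
  facet normal 0.0000 0.0000 1.0000
    outer loop
      vertex 23.15 15.10 23.59
      vertex 17.51 22.16 23.59
      vertex 8.52 23.15 23.59
    endloop
  endfacet
  facet normal 0.0000 0.0000 1.0000
    outer loop
      vertex 23.15 15.10 23.59
      vertex 8.52 23.15 23.59
      vertex 1.46 17.51 23.59
    endloop
  endfacet
  facet normal 0.0000 0.0000 1.0000
    outer loop
      vertex 23.15 15.10 23.59
      vertex 1.46 17.51 23.59
      vertex 0.47 8.52 23.59
    endloop
  endfacet
  facet normal 0.0000 0.0000 1.0000
    outer loop
      vertex 23.15 15.10 23.59
      vertex 0.47 8.52 23.59
      vertex 6.11 1.46 23.59
    endloop
  endfacet
  facet normal 0.0000 0.0000 1.0000
    outer loop
      vertex 23.15 15.10 23.59
      vertex 6.11 1.46 23.59
      vertex 15.10 0.47 23.59
    endloop
  endfacet
  facet normal 0.0000 0.0000 1.0000
    outer loop
      vertex 23.15 15.10 23.59
      vertex 15.10 0.47 23.59
      vertex 22.16 6.11 23.59
    endloop
  endfacet
  facet normal 0.7813 0.6242 0.0000
    outer loop
      vertex 23.15 15.10 0.00
      vertex 17.51 22.16 0.00
      vertex 17.51 22.16 23.59
    endloop
  endfacet
  facet normal 0.7813 0.6242 0.0000
    outer loop
      vertex 23.15 15.10 0.00
      vertex 17.51 22.16 23.59
      vertex 23.15 15.10 23.59
    endloop
  endfacet
  facet normal 0.1095 0.9940 0.0000
    outer loop
      vertex 17.51 22.16 0.00
      vertex 8.52 23.15 0.00
      vertex 8.52 23.15 23.59
    endloop
  endfacet
  facet normal 0.1095 0.9940 0.0000
    outer loop
      vertex 17.51 22.16 0.00
      vertex 8.52 23.15 23.59
      vertex 17.51 22.16 23.59
    endloop
  endfacet
  facet normal -0.6242 0.7813 0.0000
    outer loop
      vertex 8.52 23.15 0.00
      vertex 1.46 17.51 0.00
      vertex 1.46 17.51 23.59
    endloop
  endfacet
  facet normal -0.6242 0.7813 0.0000
    outer loop
      vertex 8.52 23.15 0.00
      vertex 1.46 17.51 23.59
      vertex 8.52 23.15 23.59
    endloop
  endfacet
  facet normal -0.9940 0.1095 0.0000
    outer loop
      vertex 1.46 17.51 0.00
      vertex 0.47 8.52 0.00
      vertex 0.47 8.52 23.59
    endloop
  endfacet
  facet normal -0.9940 0.1095 0.0000
    outer loop
      vertex 1.46 17.51 0.00
      vertex 0.47 8.52 23.59
      vertex 1.46 17.51 23.59
    endloop
  endfacet
  facet normal -0.7813 -0.6242 0.0000
    outer loop
      vertex 0.47 8.52 0.00
      vertex 6.11 1.46 0.00
      vertex 6.11 1.46 23.59
    endloop
  endfacet
  facet normal -0.7813 -0.6242 0.0000
    outer loop
      vertex 0.47 8.52 0.00
      vertex 6.11 1.46 23.59
      vertex 0.47 8.52 23.59
    endloop
  endfacet
  facet normal -0.1095 -0.9940 0.0000
    outer loop
      vertex 6.11 1.46 0.00
      vertex 15.10 0.47 0.00
      vertex 15.10 0.47 23.59
    endloop
  endfacet
  facet normal -0.1095 -0.9940 0.0000
    outer loop
      vertex 6.11 1.46 0.00
      vertex 15.10 0.47 23.59
      vertex 6.11 1.46 23.59
    endloop
  endfacet
  facet normal 0.6242 -0.7813 0.0000
    outer loop
      vertex 15.10 0.47 0.00
      vertex 22.16 6.11 0.00
      vertex 22.16 6.11 23.59
    endloop
  endfacet
  facet normal 0.6242 -0.7813 0.0000
    outer loop
      vertex 15.10 0.47 0.00
      vertex 22.16 6.11 23.59
      vertex 15.10 0.47 23.59
    endloop
  endfacet
  facet normal 0.9940 -0.1095 0.0000
    outer loop
      vertex 22.16 6.11 0.00
      vertex 23.15 15.10 0.00
      vertex 23.15 15.10 23.59
    endloop
  endfacet
  facet normal 0.9940 -0.1095 0.0000
    outer loop
      vertex 22.16 6.11 0.00
      vertex 23.15 15.10 23.59
      vertex 22.16 6.11 23.59
    endloop
  endfacet
endsolid part

The G0 Z moves step by Δz≈4.72 mm. Every layer's G1 loop is the same polygon, so the solid is a straight extrusion of it from z=0 to z≈23.6. Closing with flat bottom and top caps and triangulating gives 28 facets — a regular 8-sided prism (a cylinder approximated with 8 flat sides), circumscribed radius ≈ 11.8 mm, height ≈ 23.6 mm.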